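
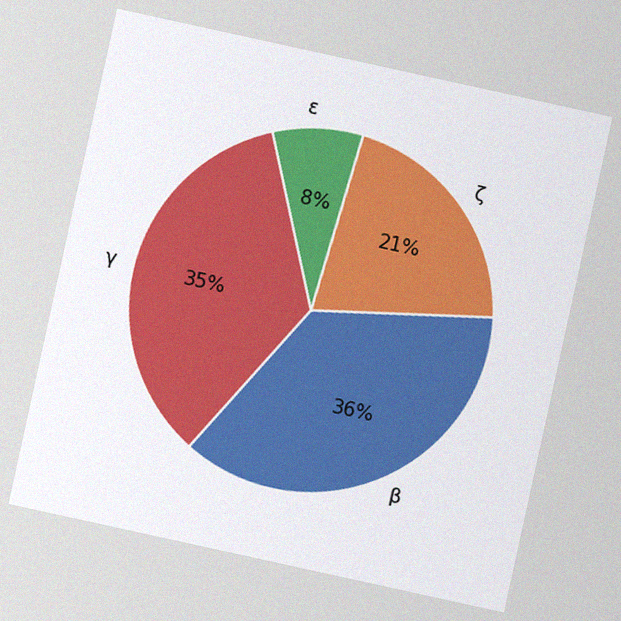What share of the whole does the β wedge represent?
36%

The chart is tilted about 12° clockwise, with some photo noise. The β slice takes up 36% of the pie.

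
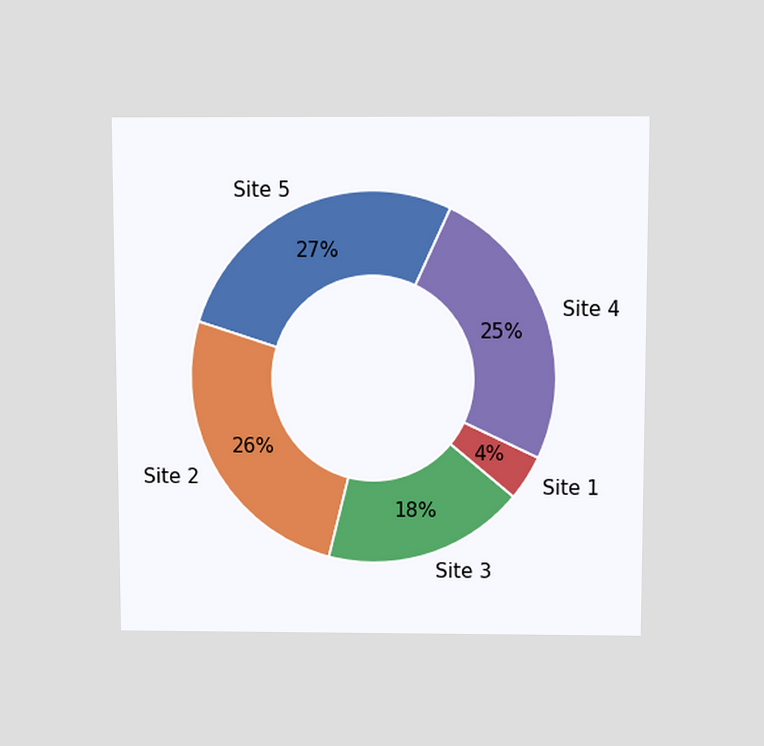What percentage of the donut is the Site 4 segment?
The chart is viewed slightly from above. The Site 4 segment takes up 25% of the ring.

25%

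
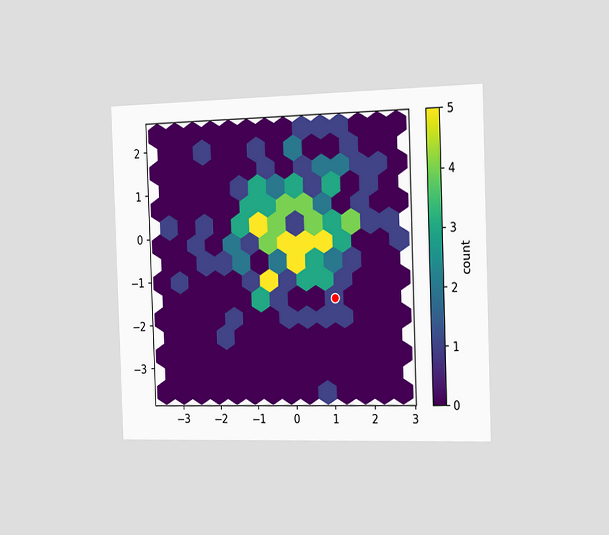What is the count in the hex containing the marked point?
The chart is tilted about 2° counter-clockwise and viewed slightly from the right. The marked hex reads 1 on the colorbar.

1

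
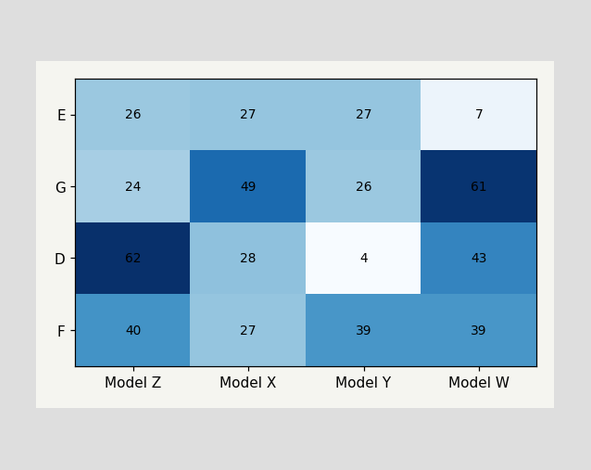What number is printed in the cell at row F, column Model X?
27

The (F, Model X) cell reads 27.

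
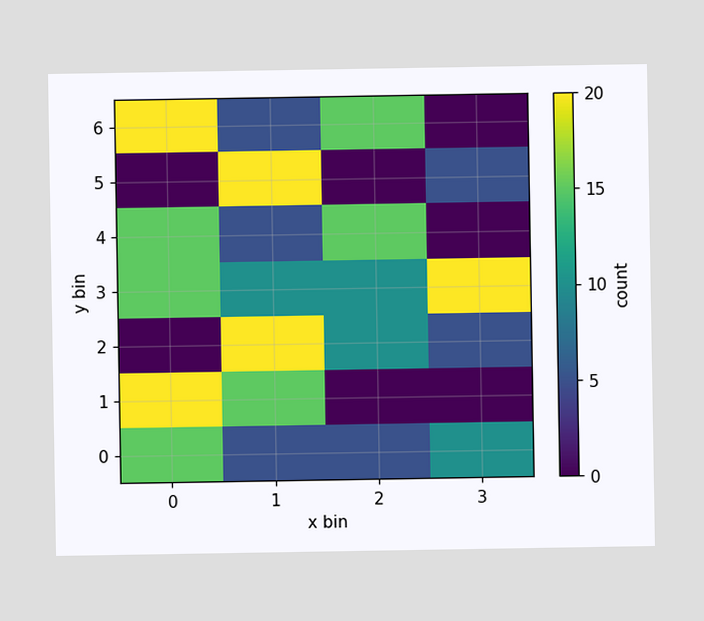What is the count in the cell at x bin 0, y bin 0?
Matching the cell (0, 0) against the colorbar gives 15.

15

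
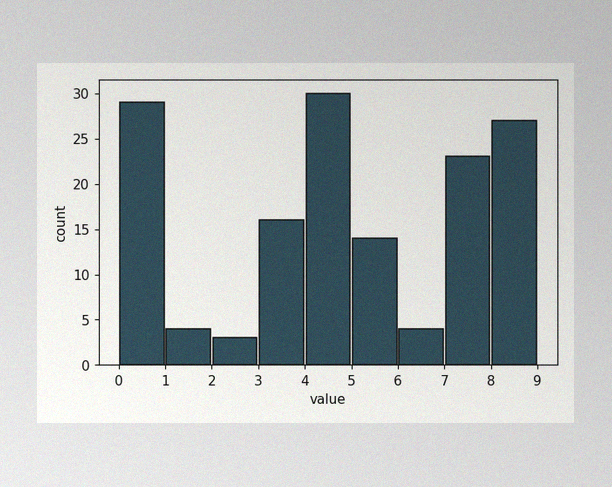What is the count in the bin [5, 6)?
14

The image has some photo noise and uneven lighting. The [5, 6) bin has height 14.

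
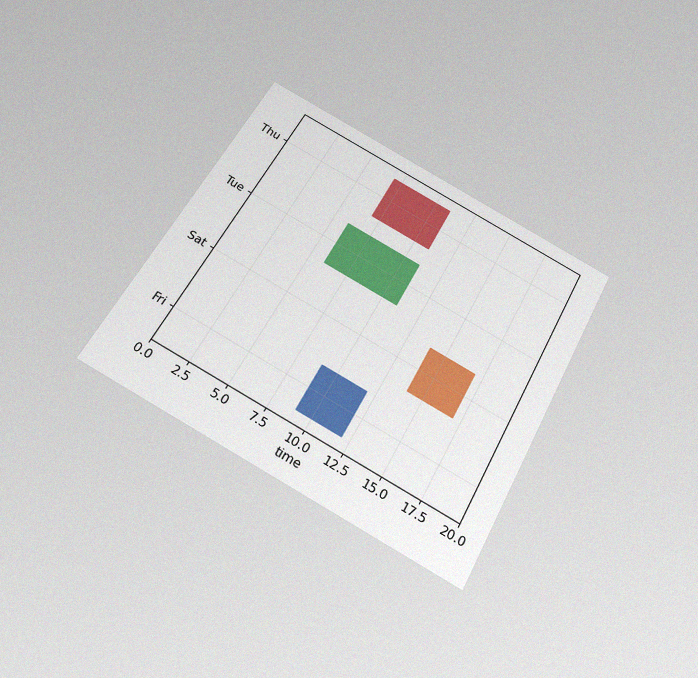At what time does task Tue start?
6

The chart is tilted about 28° clockwise and viewed slightly from below, with some photo noise. The Tue bar begins at t=6.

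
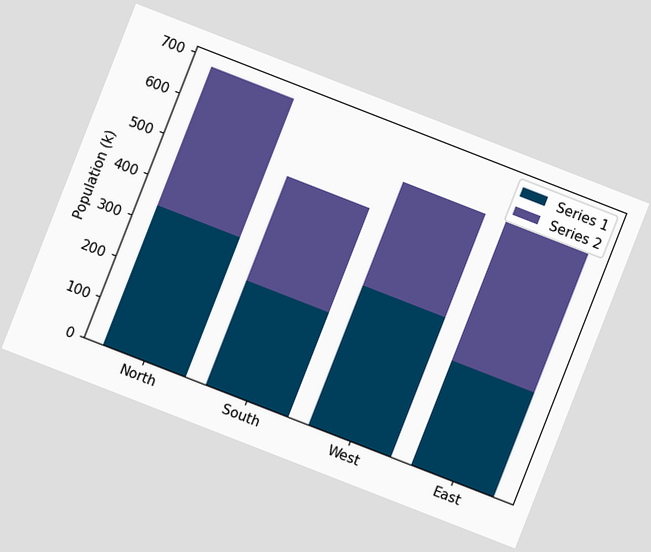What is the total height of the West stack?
The chart is tilted about 21° clockwise. The West stack's top reaches 595k on the y-axis.

595k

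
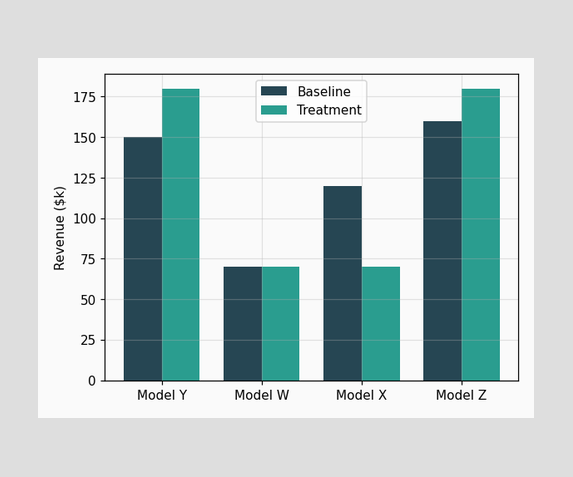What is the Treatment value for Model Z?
$180k

The Treatment bar at Model Z reaches $180k on the y-axis.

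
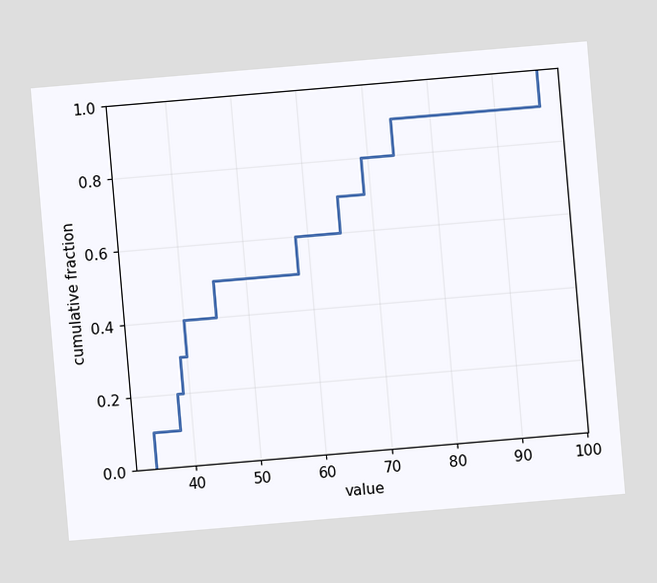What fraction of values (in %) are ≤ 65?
The chart is tilted about 5° counter-clockwise. At x=65 the ECDF step is at 70%.

70%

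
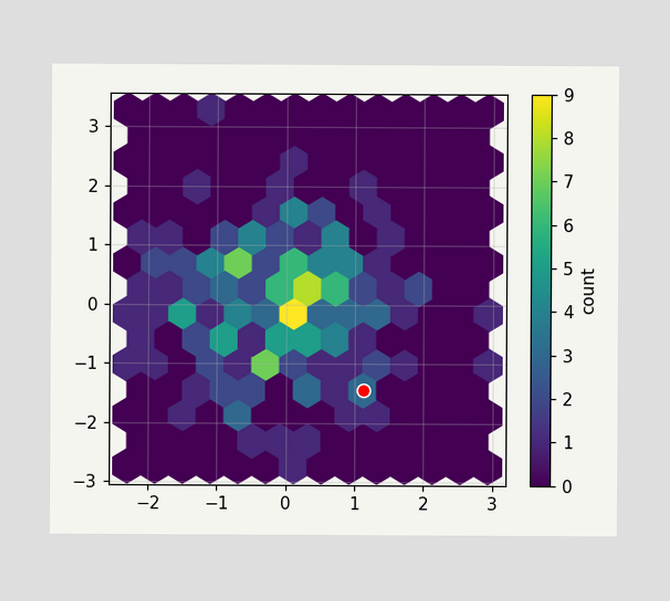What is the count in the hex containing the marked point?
3

The marked hex reads 3 on the colorbar.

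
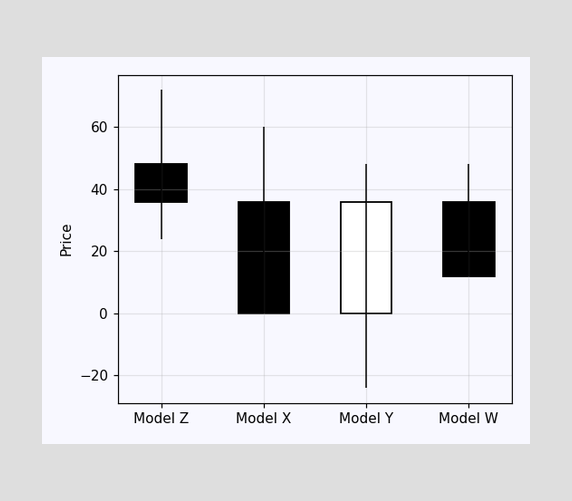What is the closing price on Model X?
0

The Model X candle closes at 0.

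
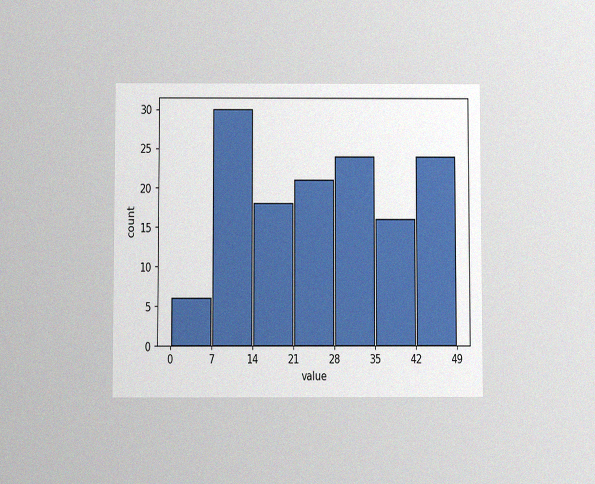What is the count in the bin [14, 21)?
The chart is viewed at a slight angle, with some photo noise. The [14, 21) bin has height 18.

18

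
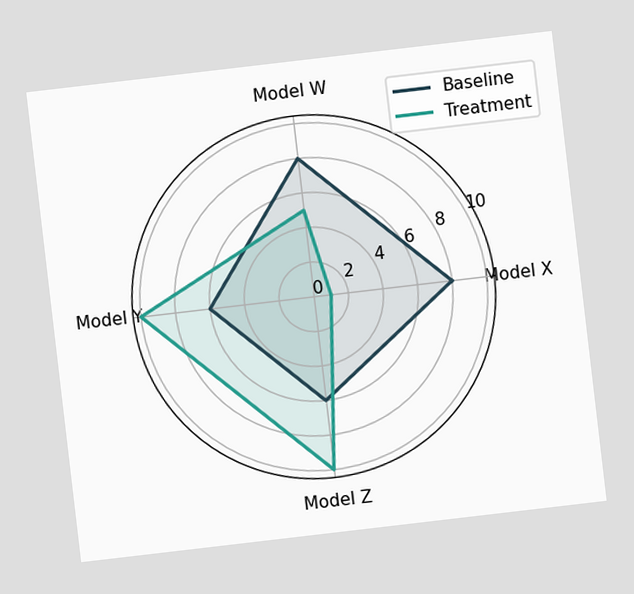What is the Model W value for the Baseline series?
8

The chart is tilted about 7° counter-clockwise. On the Model W axis, Baseline reaches 8.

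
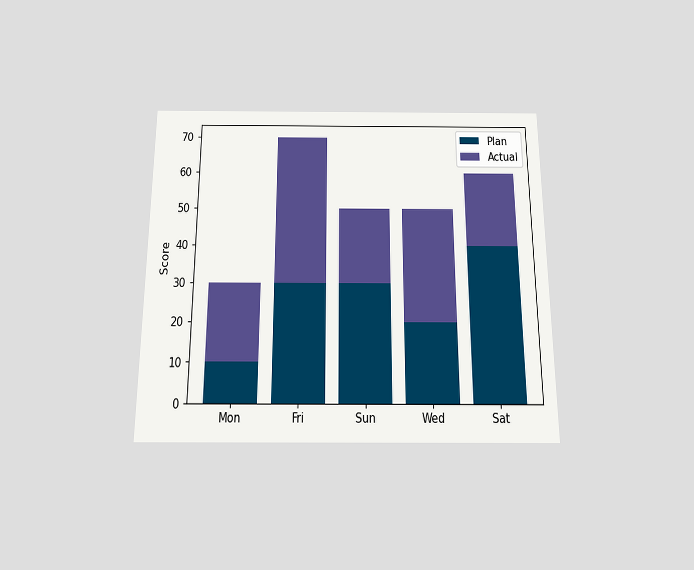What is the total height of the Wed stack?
50

The chart is viewed slightly from below. The Wed stack's top reaches 50 on the y-axis.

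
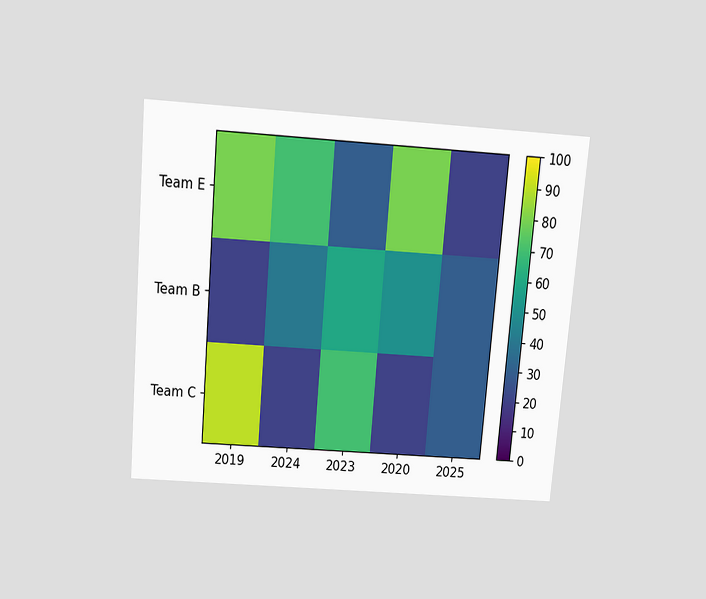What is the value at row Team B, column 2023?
The chart is tilted about 5° clockwise and viewed slightly from above. Matching cell (Team B, 2023) against the colorbar gives 60.

60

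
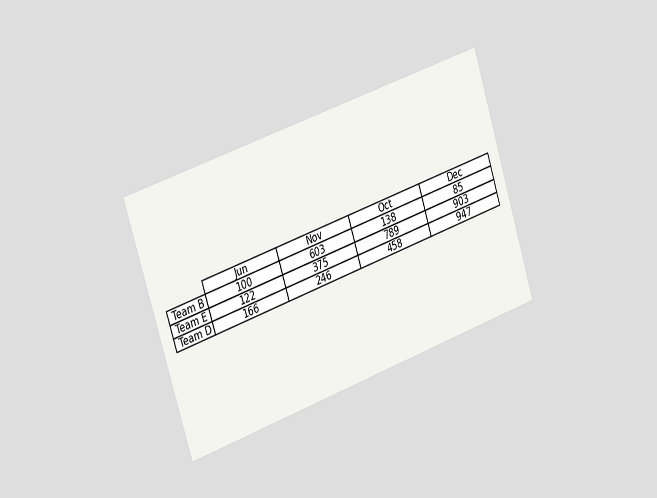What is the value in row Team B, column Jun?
The chart is tilted about 18° counter-clockwise and viewed slightly from the left. The (Team B, Jun) cell reads 100.

100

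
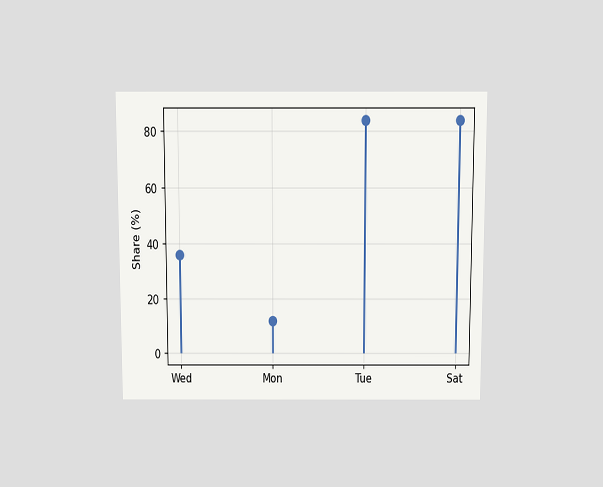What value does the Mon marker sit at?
12%

The chart is viewed slightly from above. The Mon marker sits at 12%.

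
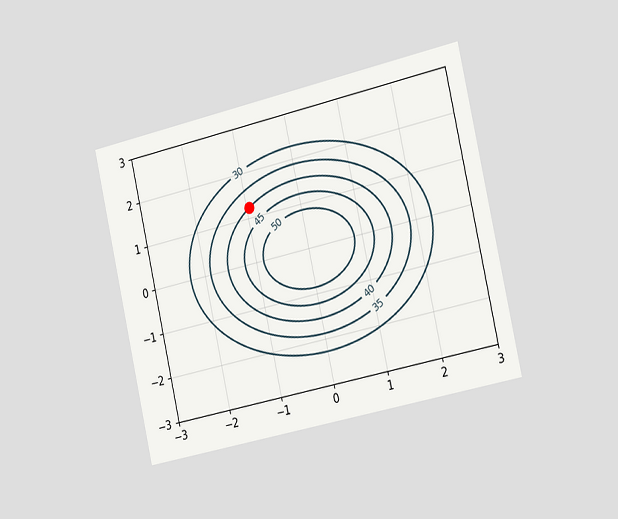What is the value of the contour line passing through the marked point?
40

The chart is tilted about 13° counter-clockwise and viewed slightly from the right. The marked point sits on the contour labelled 40.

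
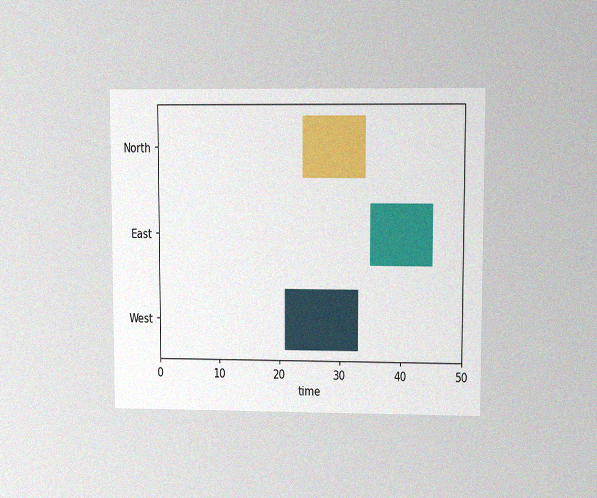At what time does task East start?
The chart is viewed at a slight angle, with some photo noise. The East bar begins at t=35.

35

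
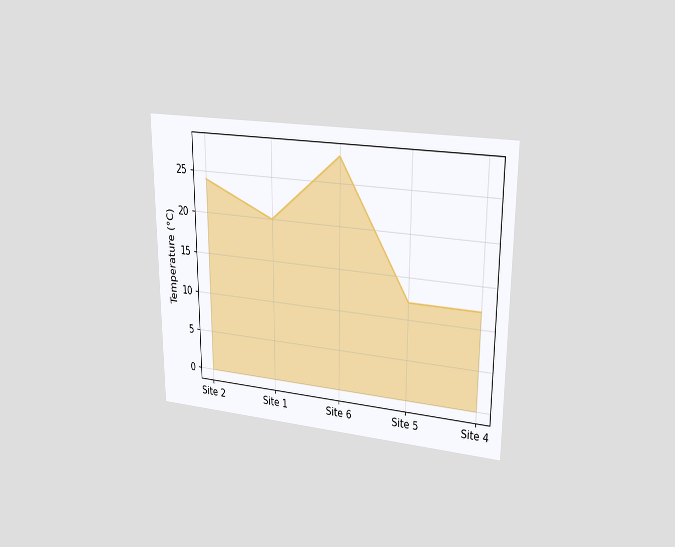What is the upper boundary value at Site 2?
The chart is viewed at a slight angle. At Site 2 the upper boundary is at 24°C.

24°C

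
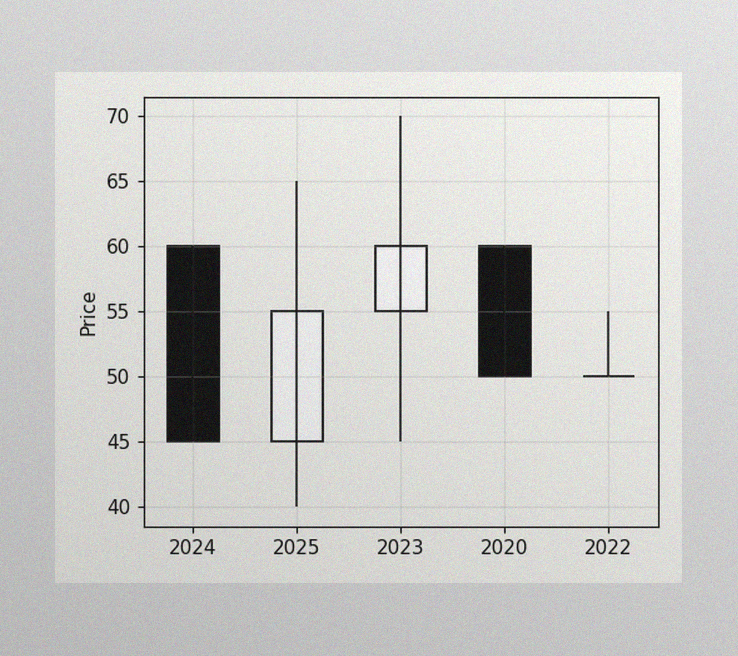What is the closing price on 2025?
55

The image has some photo noise and uneven lighting. The 2025 candle closes at 55.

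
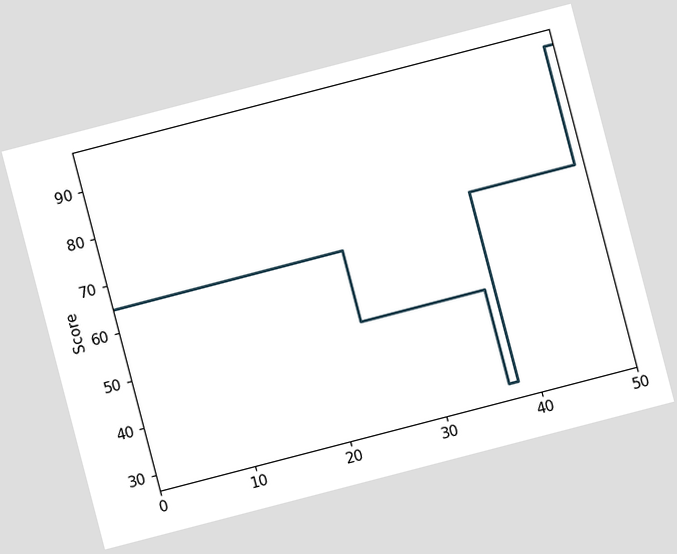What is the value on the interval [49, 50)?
95

The chart is tilted about 15° counter-clockwise. On [49, 50) the step sits at 95.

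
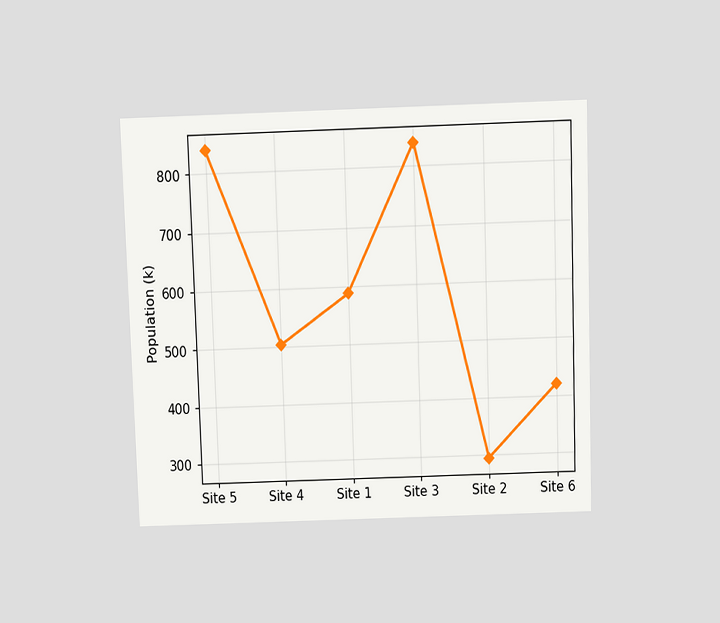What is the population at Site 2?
294k

The chart is viewed slightly from above. At Site 2, the line is at 294k.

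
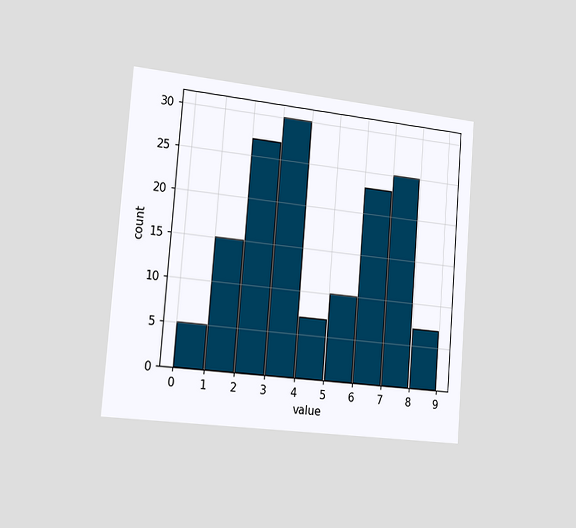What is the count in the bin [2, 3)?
The chart is tilted about 5° clockwise and viewed slightly from the left. The [2, 3) bin has height 27.

27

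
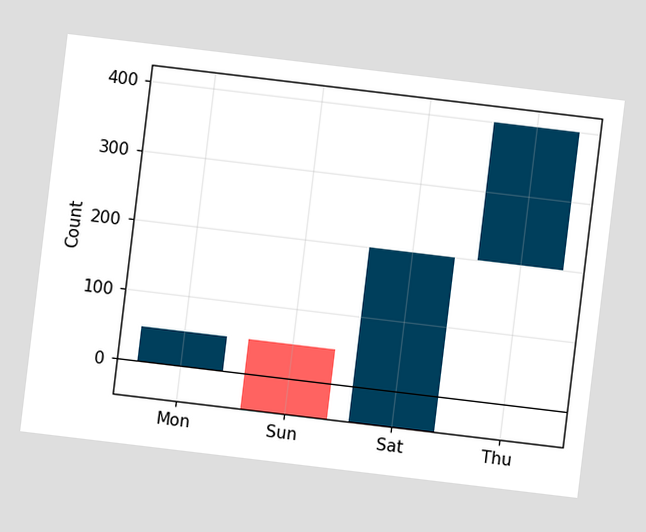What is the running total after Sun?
The chart is tilted about 7° clockwise. After Sun the running total reaches -50.

-50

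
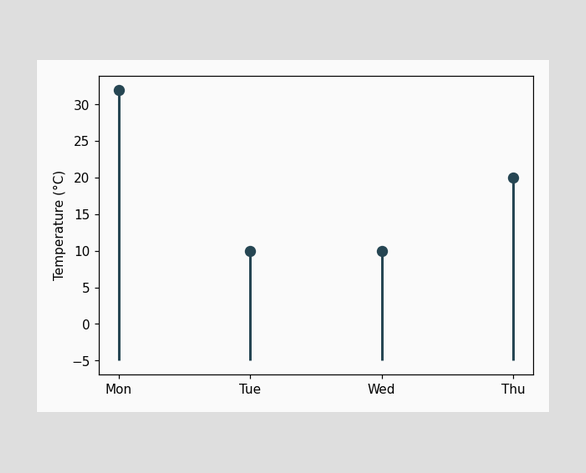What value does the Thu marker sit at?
20°C

The Thu marker sits at 20°C.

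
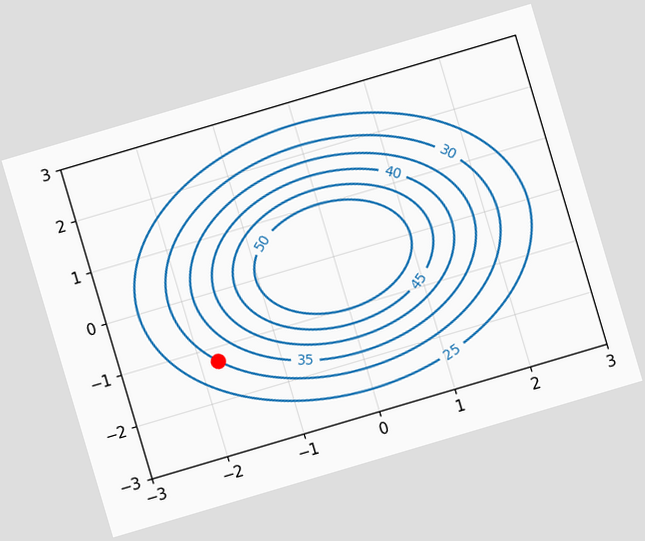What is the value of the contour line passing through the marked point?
The chart is tilted about 17° counter-clockwise. The marked point sits on the contour labelled 30.

30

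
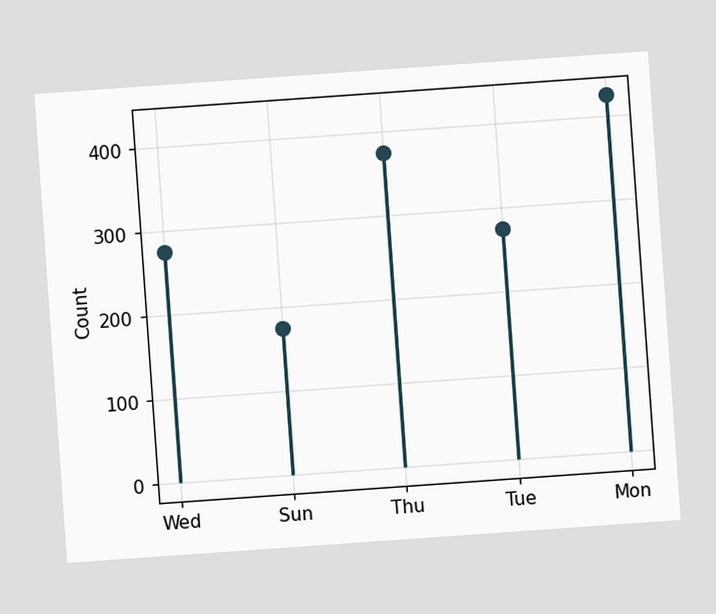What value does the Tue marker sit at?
275

The chart is tilted about 4° counter-clockwise. The Tue marker sits at 275.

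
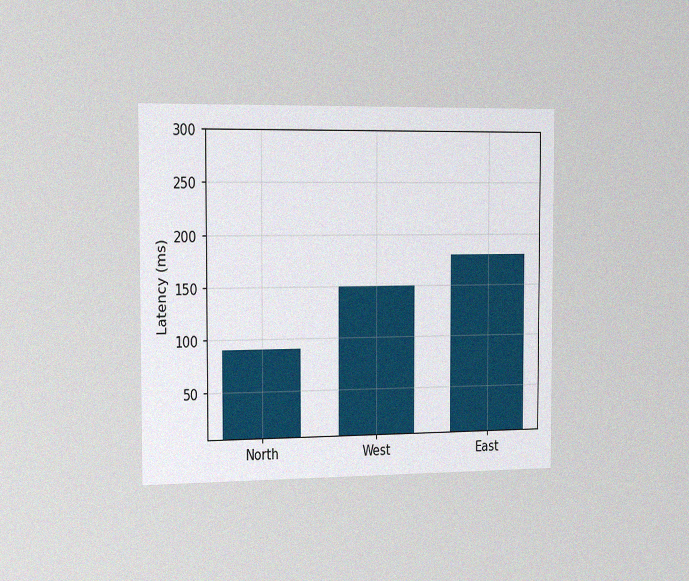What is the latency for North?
90ms

The chart is viewed slightly from the left, with some photo noise. Reading along the chart's y-axis, the North bar reaches 90ms.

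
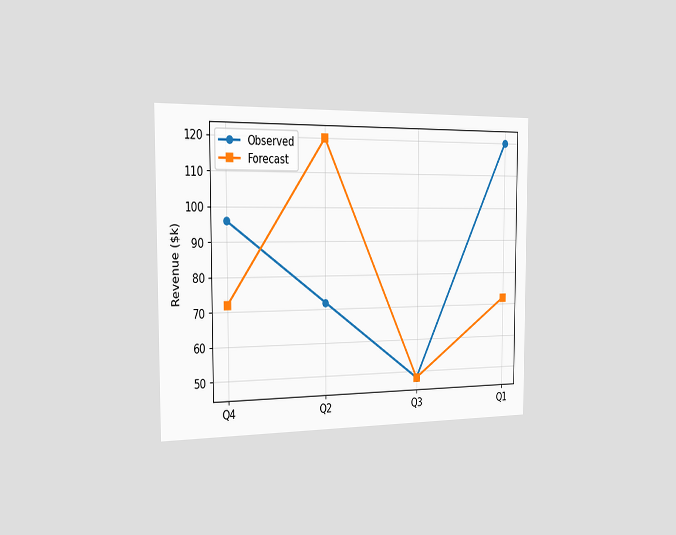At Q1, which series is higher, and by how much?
The chart is viewed slightly from the left. At Q1, Observed sits above the other line by $48k.

Observed, by $48k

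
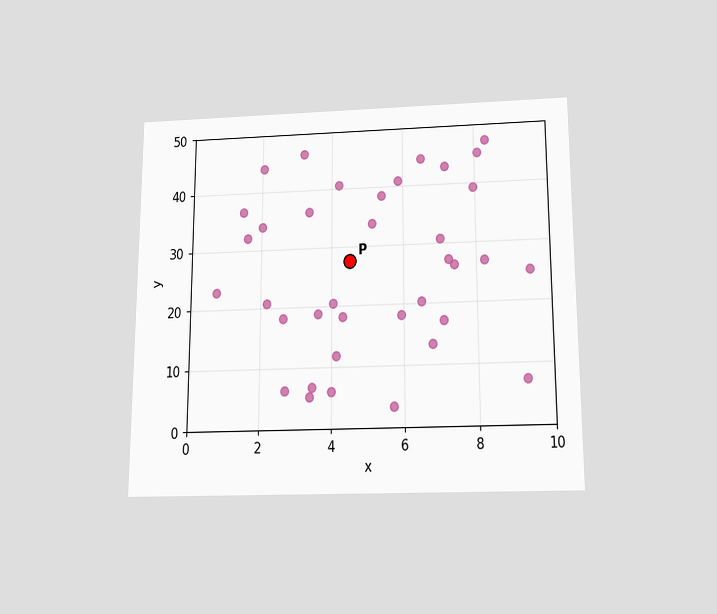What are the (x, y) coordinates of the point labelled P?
The chart is viewed slightly from below. Following the gridlines from P to each axis, P sits at (4.5, 27.5).

(4.5, 27.5)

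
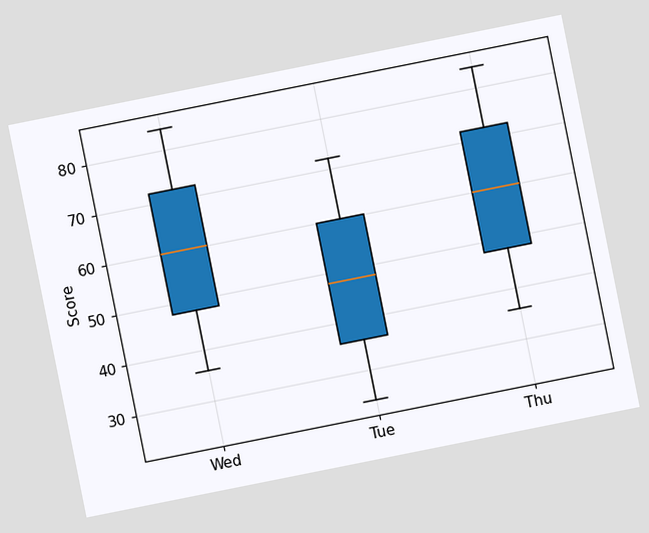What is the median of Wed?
The chart is tilted about 11° counter-clockwise. The median line in the Wed box sits at 60.

60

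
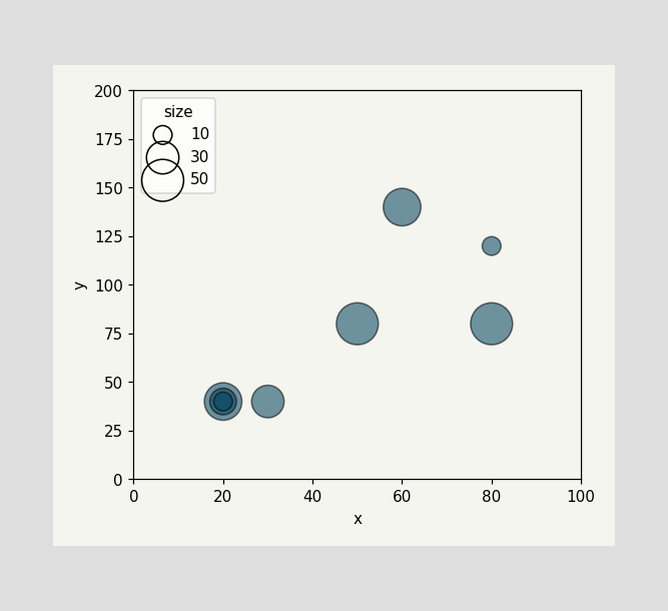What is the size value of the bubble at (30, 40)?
30

Matching the bubble at (30, 40) against the size legend gives 30.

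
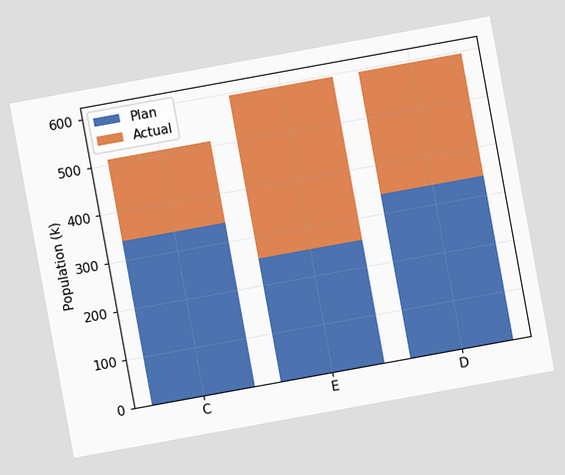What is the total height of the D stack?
595k

The chart is tilted about 10° counter-clockwise. The D stack's top reaches 595k on the y-axis.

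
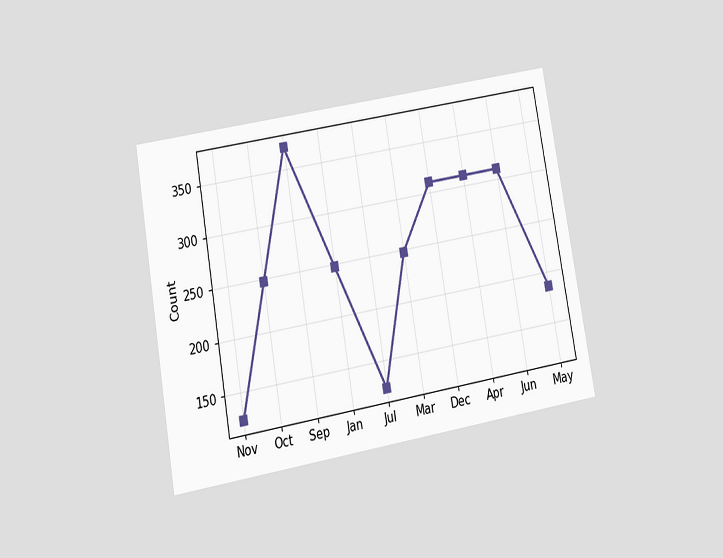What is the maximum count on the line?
The chart is tilted about 10° counter-clockwise and viewed at a slight angle. The highest point is at Sep, and reading across to the y-axis gives 372.

372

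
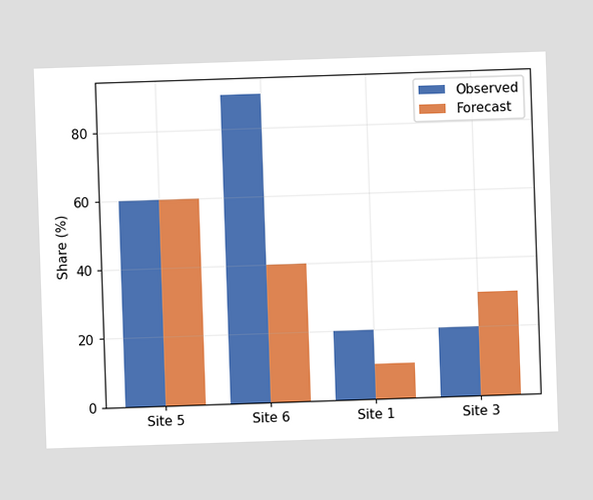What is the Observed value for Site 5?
60%

The Observed bar at Site 5 reaches 60% on the y-axis.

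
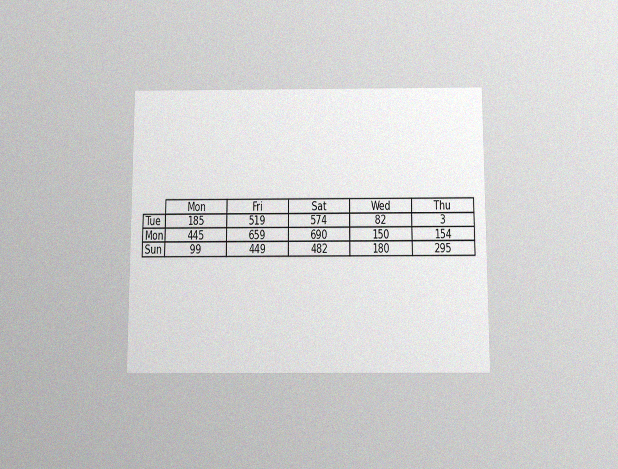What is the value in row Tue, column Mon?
185

The chart is viewed slightly from below, with some photo noise. The (Tue, Mon) cell reads 185.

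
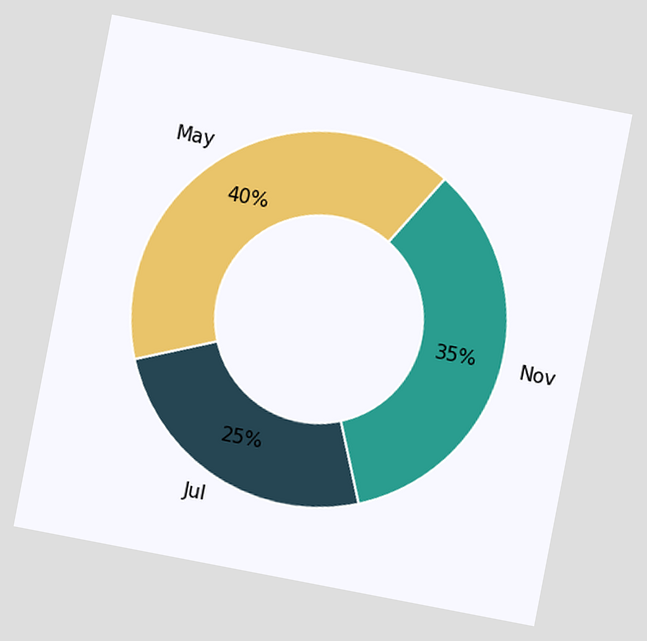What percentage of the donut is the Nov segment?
The chart is tilted about 11° clockwise. The Nov segment takes up 35% of the ring.

35%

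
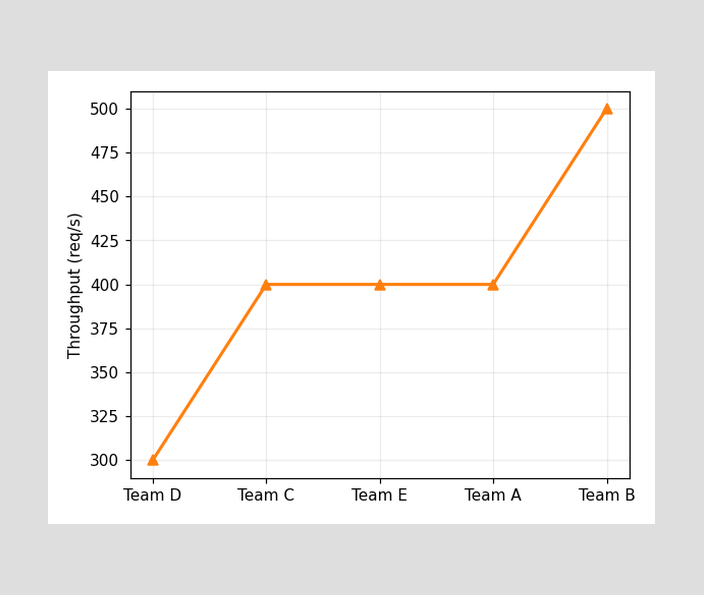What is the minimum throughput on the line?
The lowest point is at Team D, and reading across to the y-axis gives 300req/s.

300req/s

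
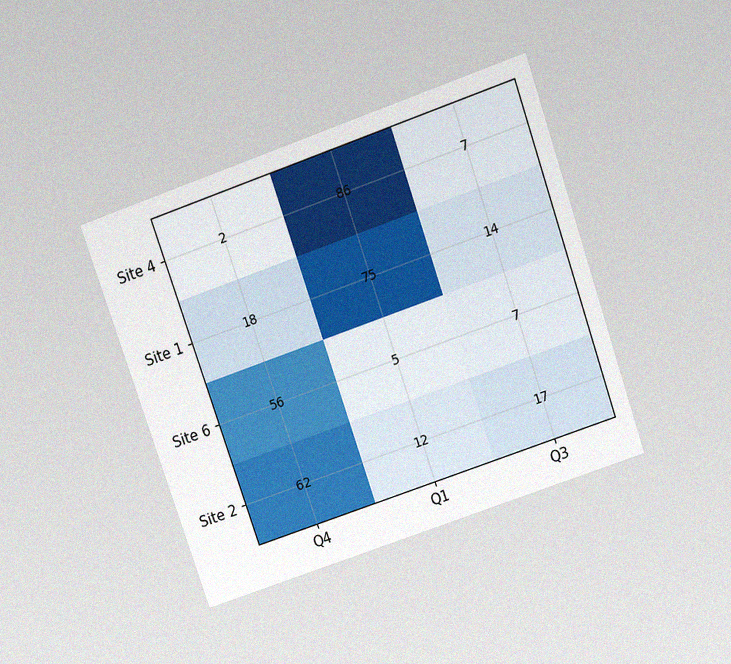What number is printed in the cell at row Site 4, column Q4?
The chart is tilted about 19° counter-clockwise and viewed slightly from above, with some photo noise. The (Site 4, Q4) cell reads 2.

2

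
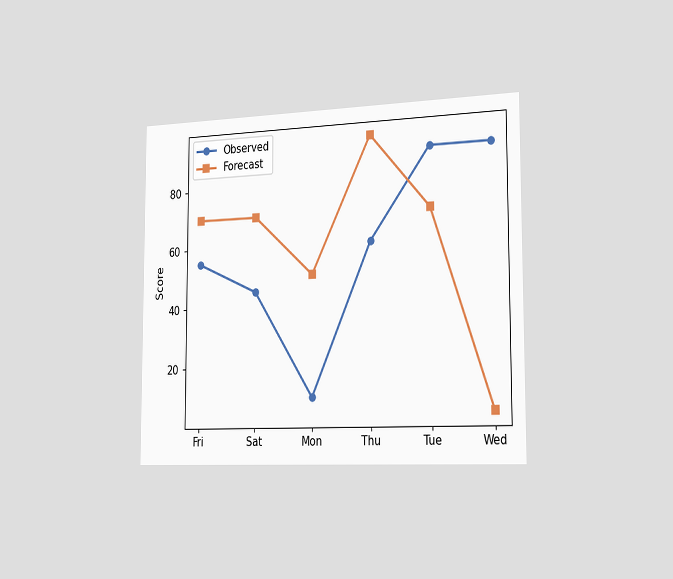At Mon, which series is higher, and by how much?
Forecast, by 40

The chart is viewed slightly from the right. At Mon, Forecast sits above the other line by 40.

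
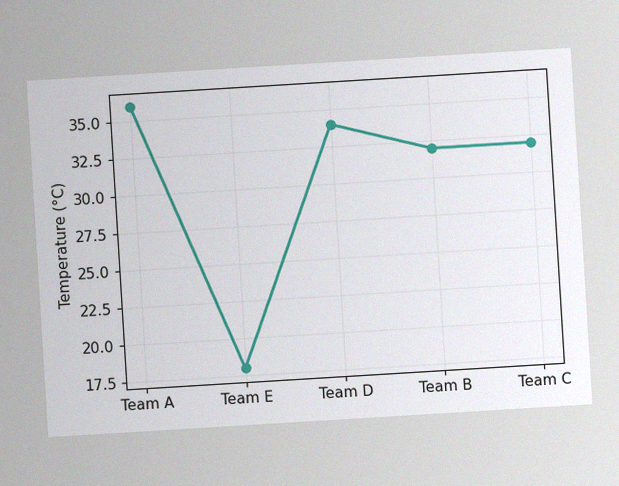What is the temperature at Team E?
18°C

The chart is tilted about 3° counter-clockwise, with some photo noise. At Team E, the line is at 18°C.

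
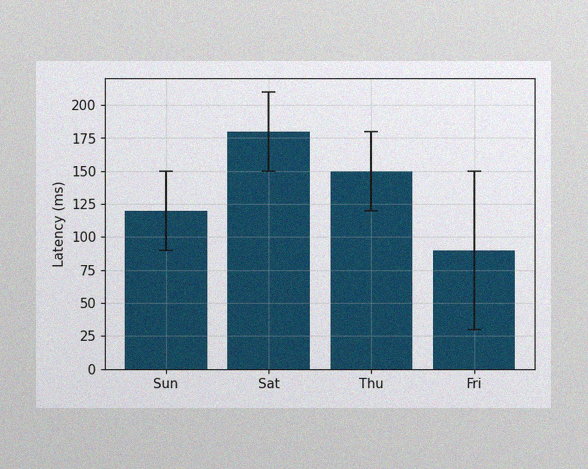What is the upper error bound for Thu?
The image has some photo noise and uneven lighting. The Thu bar's upper whisker reaches 180ms.

180ms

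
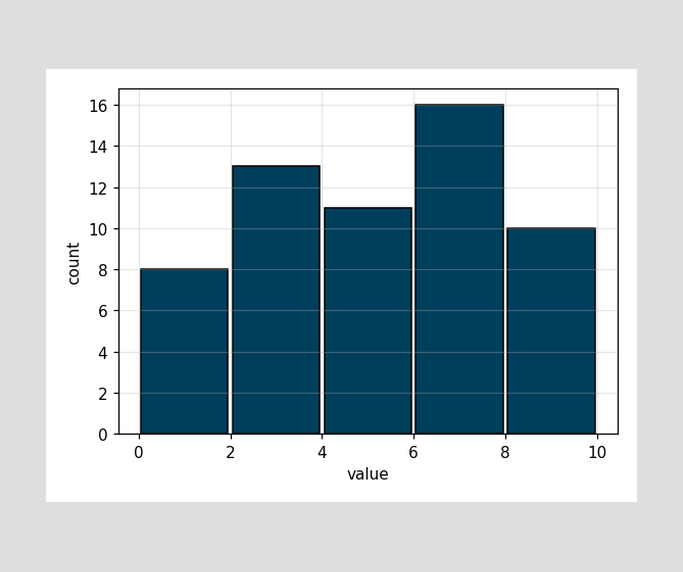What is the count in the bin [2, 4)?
The [2, 4) bin has height 13.

13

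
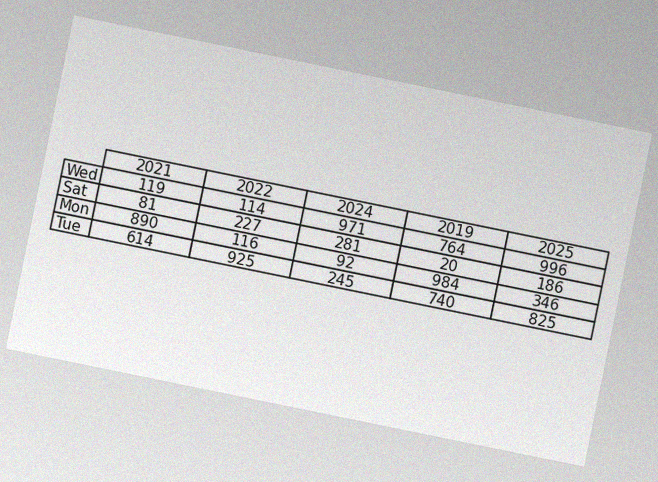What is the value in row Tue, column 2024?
The chart is tilted about 12° clockwise, with some photo noise. The (Tue, 2024) cell reads 245.

245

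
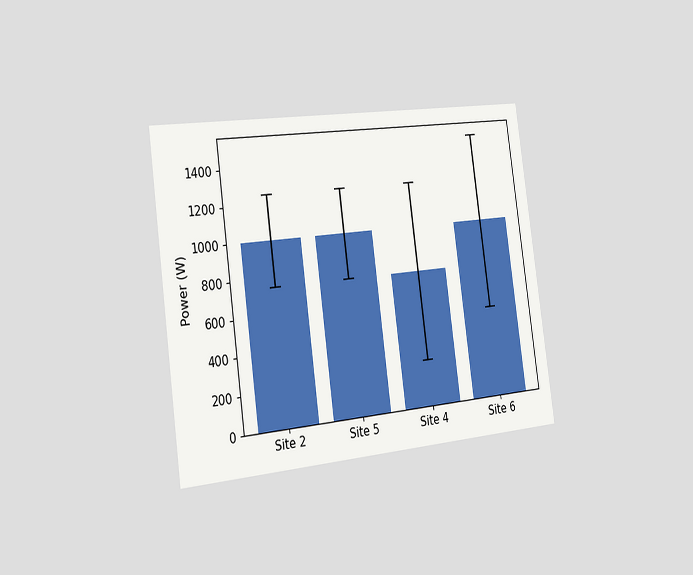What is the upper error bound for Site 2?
The chart is tilted about 8° counter-clockwise and viewed slightly from the left. The Site 2 bar's upper whisker reaches 1250W.

1250W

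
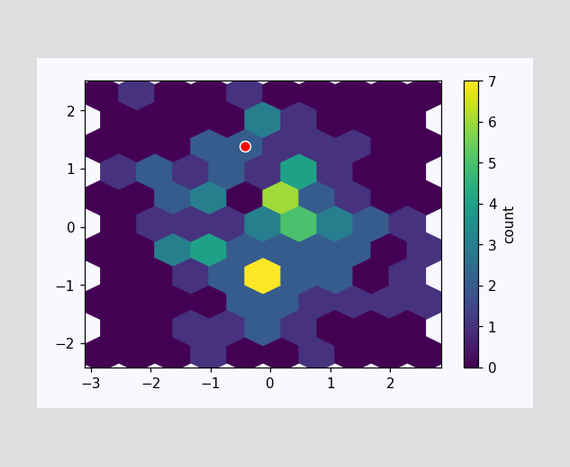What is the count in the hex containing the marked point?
The marked hex reads 2 on the colorbar.

2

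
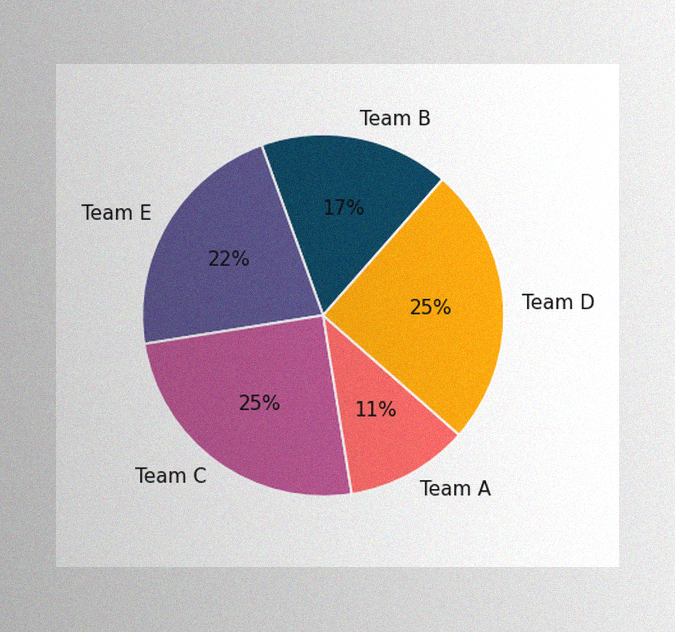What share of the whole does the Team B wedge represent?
17%

The image has some photo noise and uneven lighting. The Team B slice takes up 17% of the pie.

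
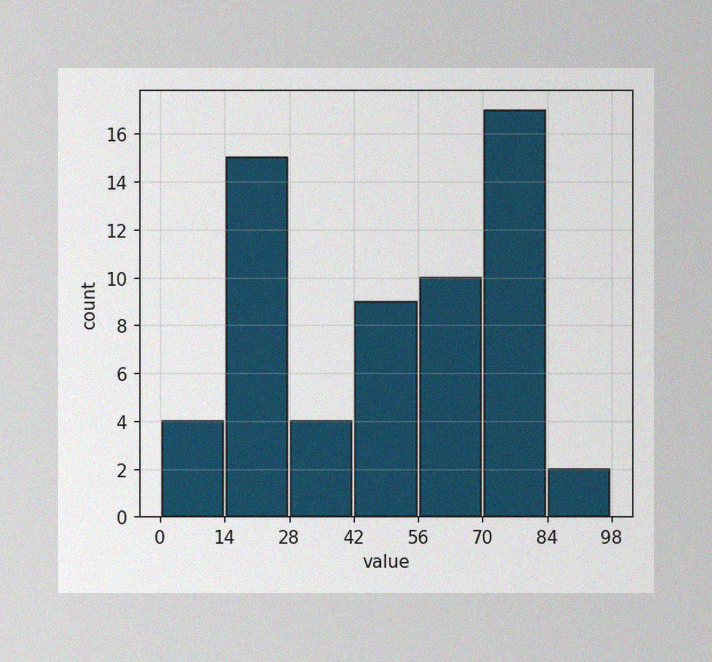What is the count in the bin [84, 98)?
The image has some photo noise and uneven lighting. The [84, 98) bin has height 2.

2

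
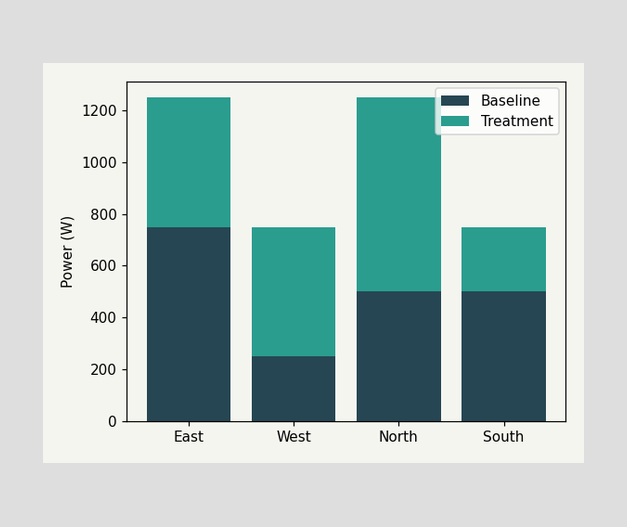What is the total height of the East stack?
The East stack's top reaches 1250W on the y-axis.

1250W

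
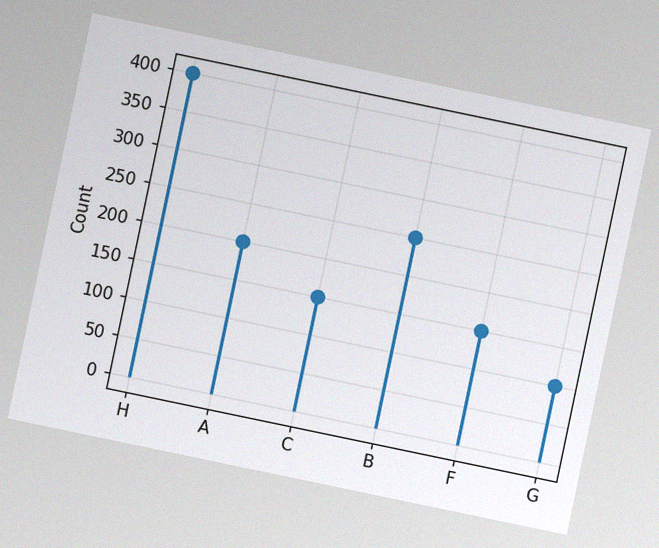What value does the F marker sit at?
150

The chart is tilted about 12° clockwise, with some photo noise. The F marker sits at 150.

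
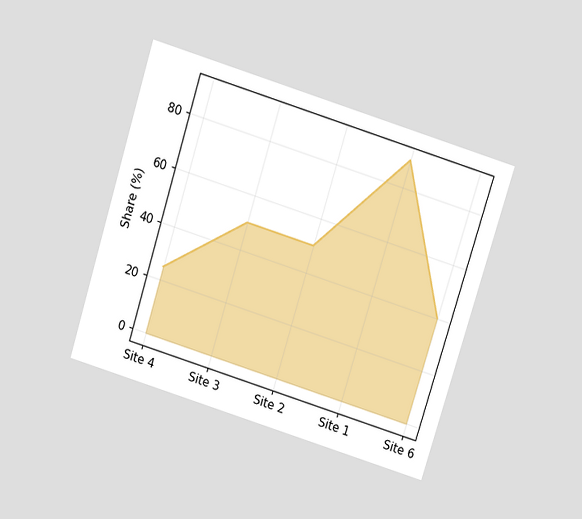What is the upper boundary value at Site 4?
25%

The chart is tilted about 17° clockwise and viewed slightly from above. At Site 4 the upper boundary is at 25%.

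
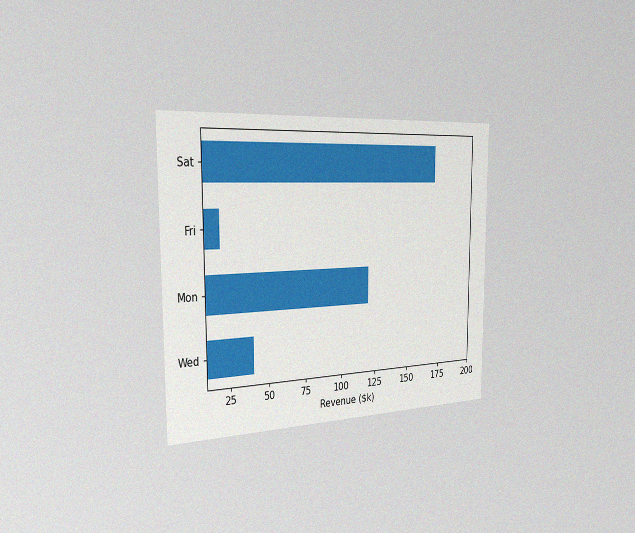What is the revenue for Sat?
The chart is viewed slightly from the left, with some photo noise. Reading along the chart's x-axis, the Sat bar reaches $170k.

$170k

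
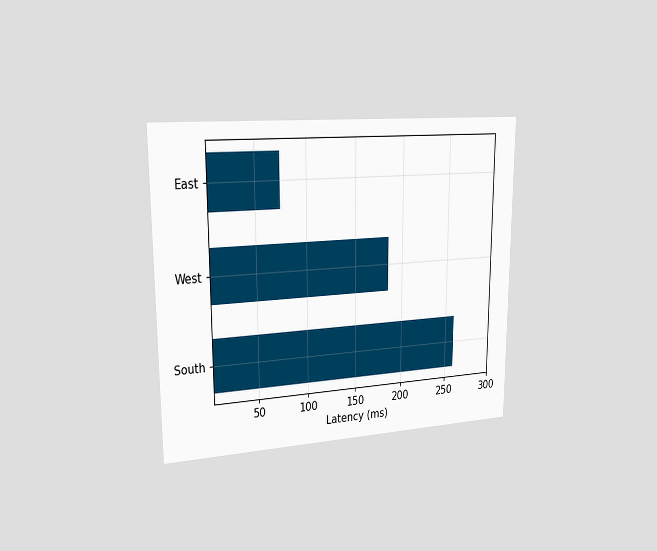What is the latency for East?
The chart is viewed slightly from the left. Reading along the chart's x-axis, the East bar reaches 74ms.

74ms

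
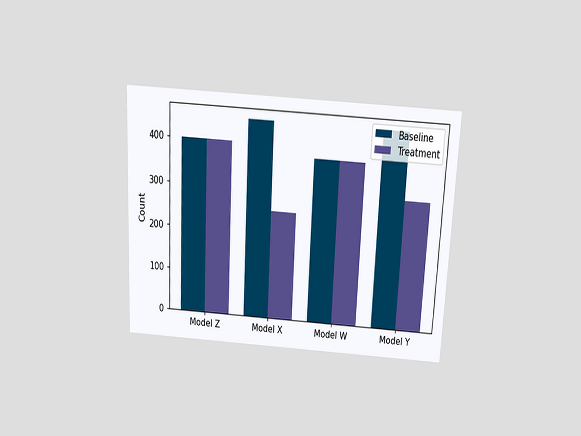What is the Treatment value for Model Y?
The chart is tilted about 3° clockwise and viewed slightly from above. The Treatment bar at Model Y reaches 300 on the y-axis.

300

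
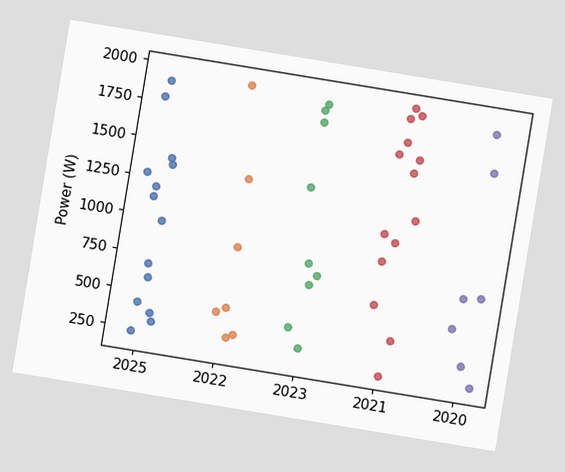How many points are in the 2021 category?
The chart is tilted about 9° clockwise. Counting the markers in the 2021 column gives 14.

14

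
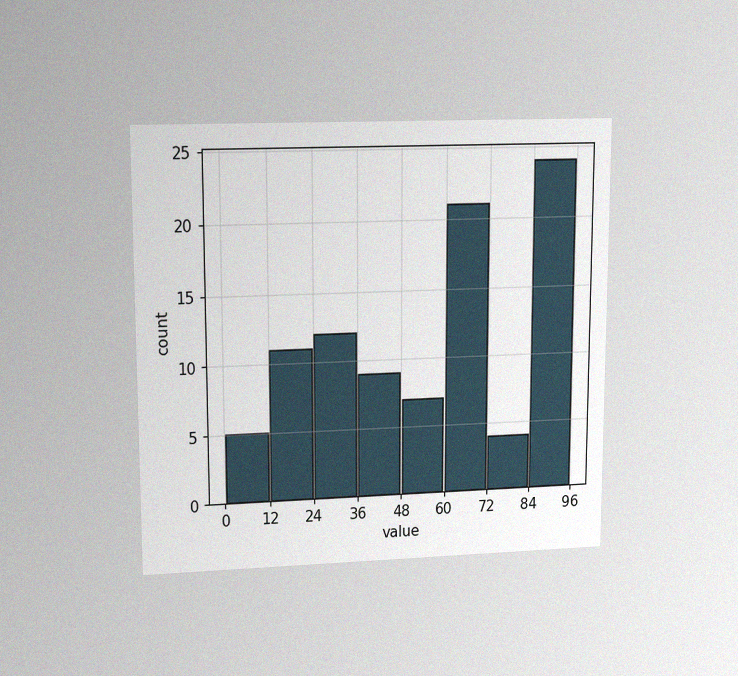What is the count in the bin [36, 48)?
9

The chart is viewed at a slight angle, with some photo noise. The [36, 48) bin has height 9.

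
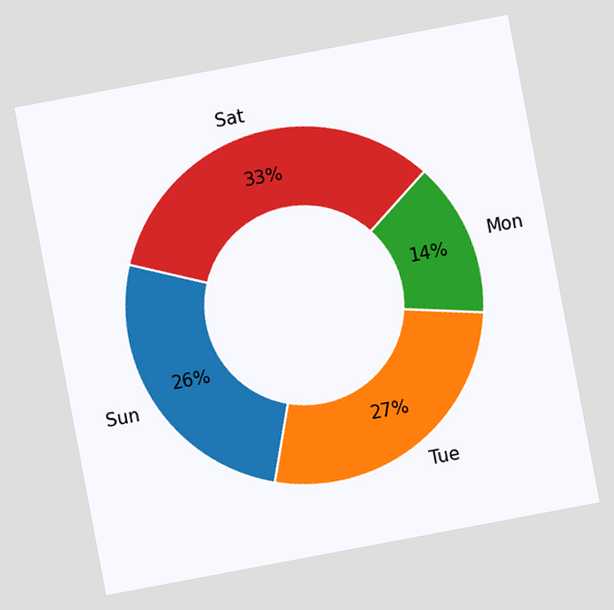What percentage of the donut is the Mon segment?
The chart is tilted about 11° counter-clockwise. The Mon segment takes up 14% of the ring.

14%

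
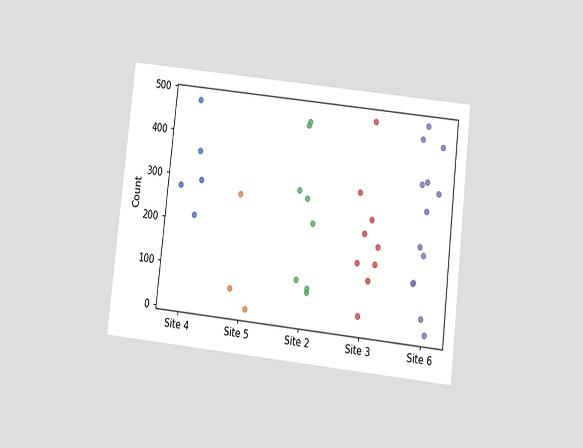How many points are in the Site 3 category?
The chart is tilted about 6° clockwise and viewed slightly from below. Counting the markers in the Site 3 column gives 9.

9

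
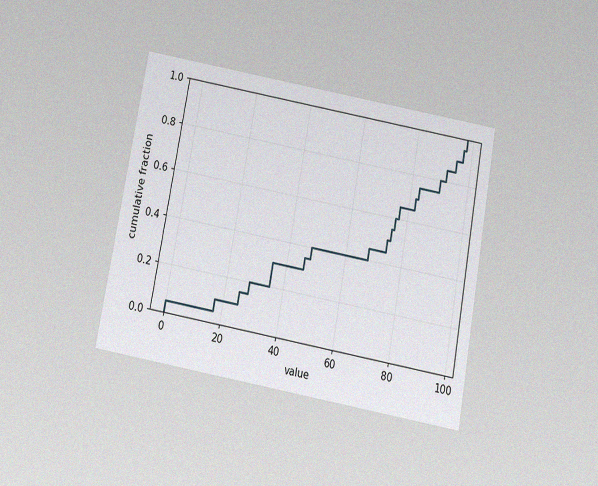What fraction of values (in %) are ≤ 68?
45%

The chart is tilted about 10° clockwise and viewed slightly from below, with some photo noise. At x=68 the ECDF step is at 45%.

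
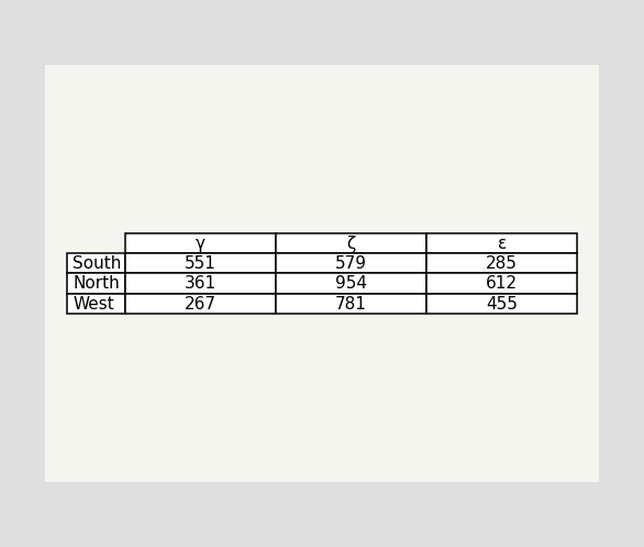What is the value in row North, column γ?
The (North, γ) cell reads 361.

361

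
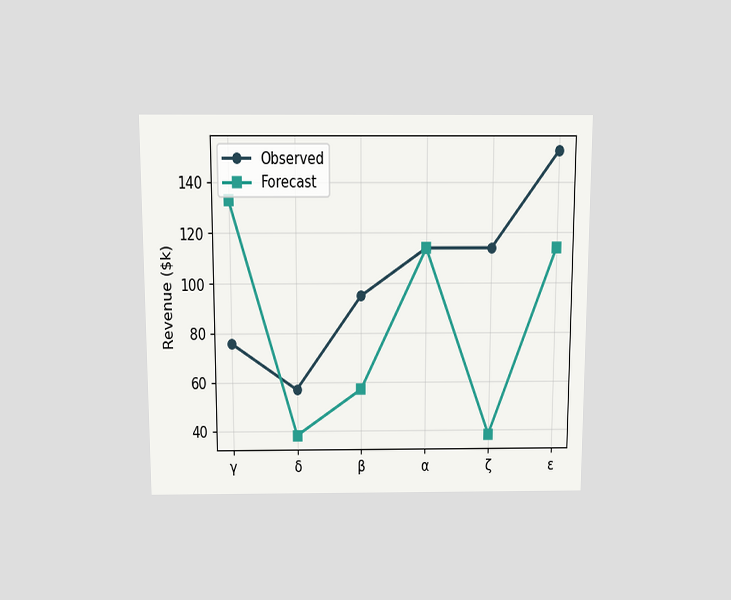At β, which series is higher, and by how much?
Observed, by $38k

The chart is viewed slightly from above. At β, Observed sits above the other line by $38k.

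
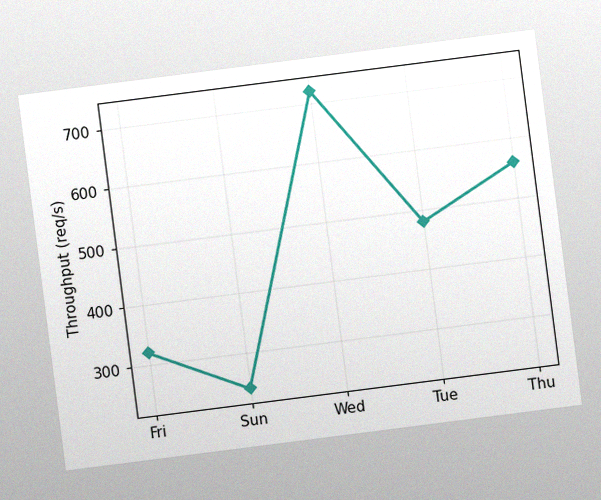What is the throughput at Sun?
The chart is tilted about 7° counter-clockwise, with some photo noise. At Sun, the line is at 240req/s.

240req/s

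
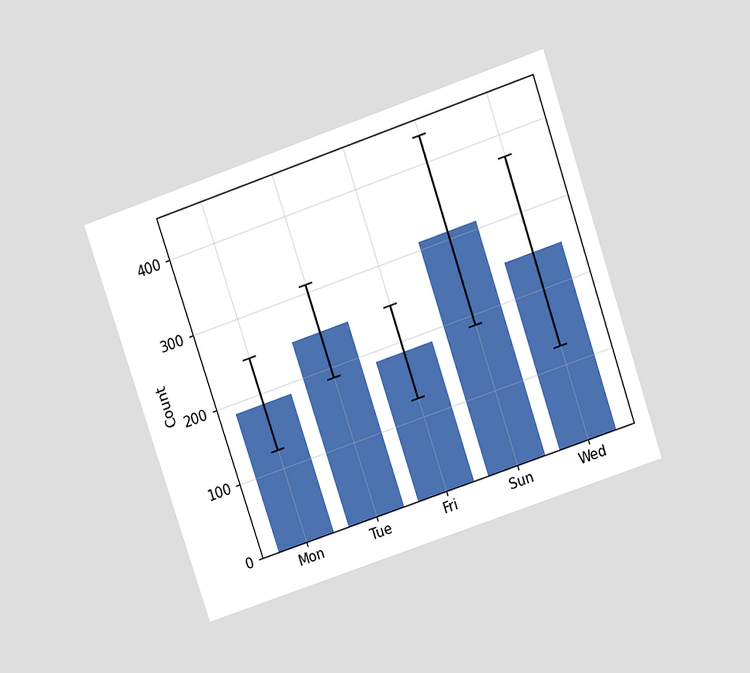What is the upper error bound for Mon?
248

The chart is tilted about 19° counter-clockwise and viewed at a slight angle. The Mon bar's upper whisker reaches 248.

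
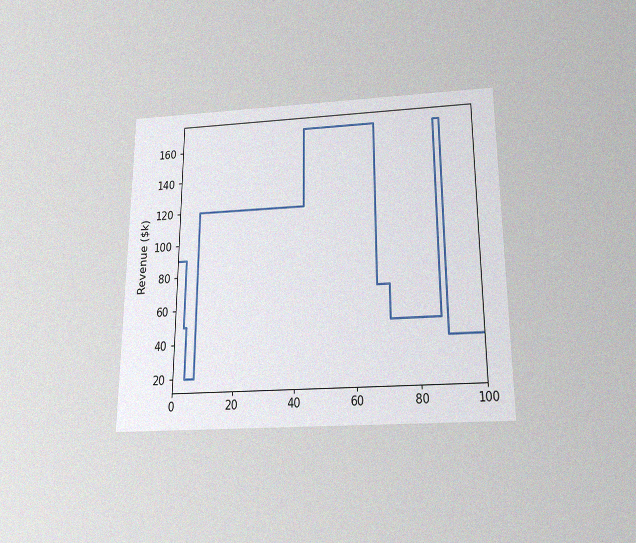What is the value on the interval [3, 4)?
$50k

The chart is viewed slightly from below, with some photo noise. On [3, 4) the step sits at $50k.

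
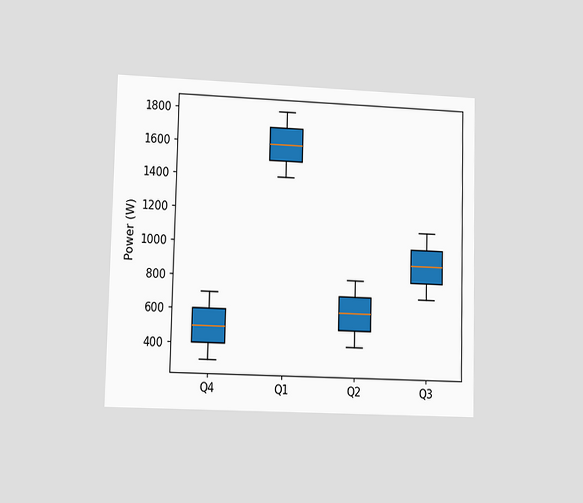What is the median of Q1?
1600W

The chart is viewed at a slight angle. The median line in the Q1 box sits at 1600W.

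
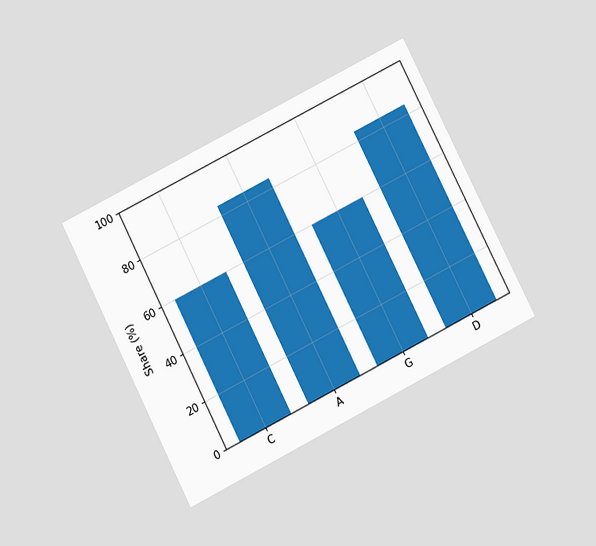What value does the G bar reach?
60%

The chart is tilted about 27° counter-clockwise and viewed slightly from below. Reading along the chart's y-axis, the G bar reaches 60%.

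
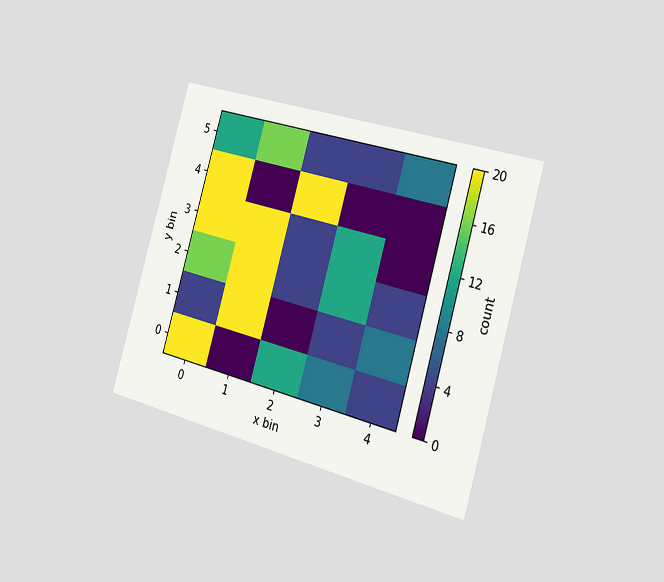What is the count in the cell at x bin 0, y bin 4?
The chart is tilted about 16° clockwise and viewed slightly from the right. Matching the cell (0, 4) against the colorbar gives 20.

20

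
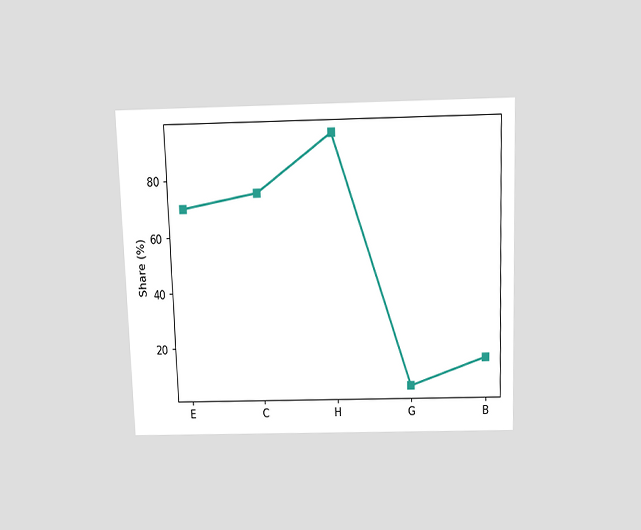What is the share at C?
The chart is viewed slightly from above. At C, the line is at 75%.

75%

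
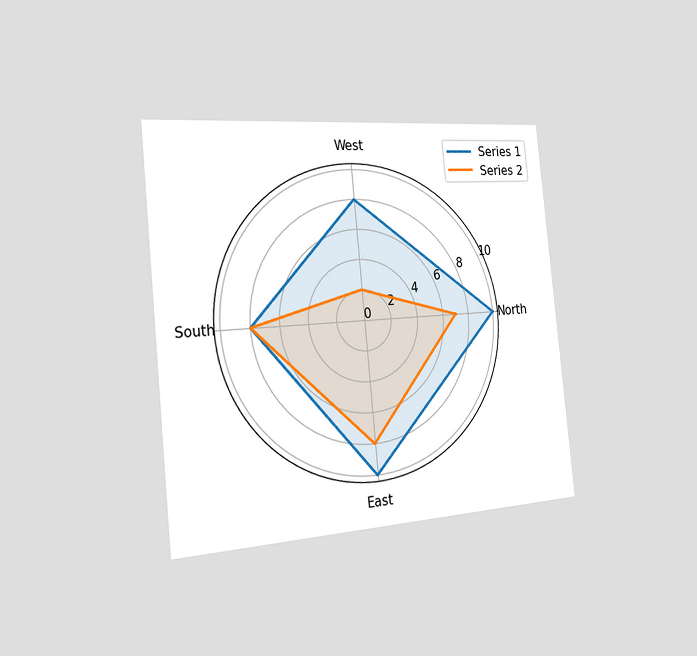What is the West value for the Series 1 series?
8

The chart is tilted about 6° counter-clockwise and viewed slightly from the left. On the West axis, Series 1 reaches 8.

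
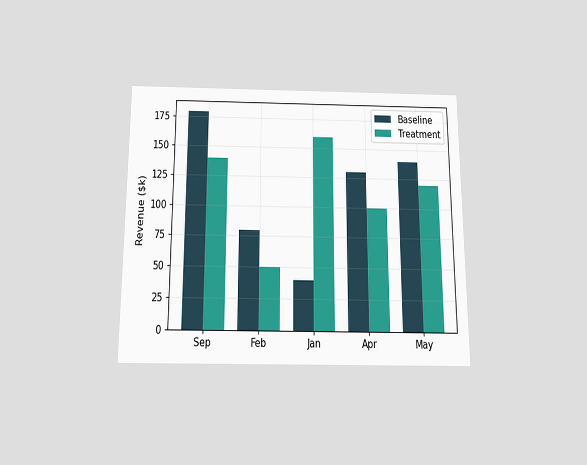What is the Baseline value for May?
The chart is viewed slightly from below. The Baseline bar at May reaches $140k on the y-axis.

$140k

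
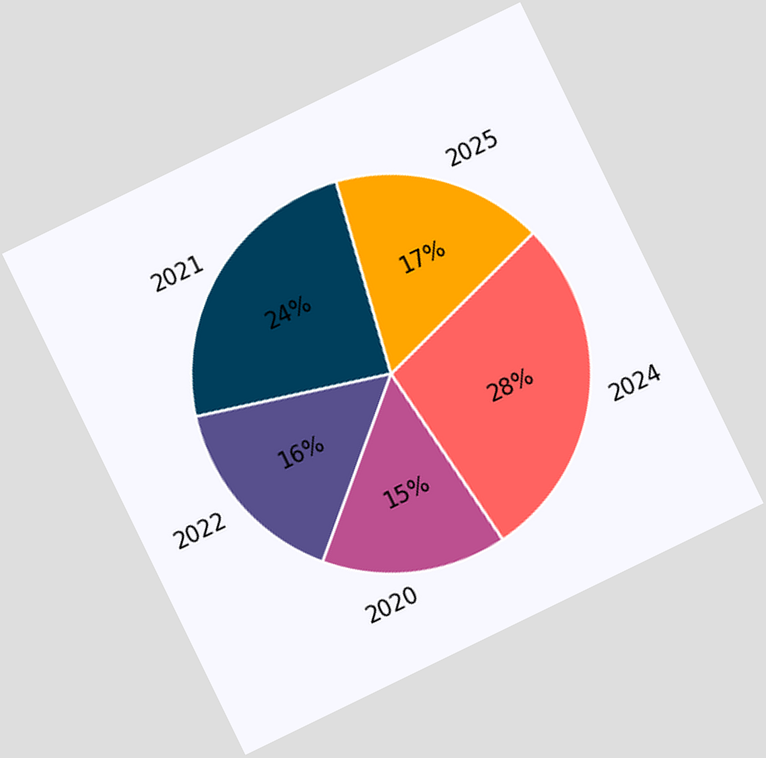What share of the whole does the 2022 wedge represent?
The chart is tilted about 26° counter-clockwise. The 2022 slice takes up 16% of the pie.

16%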